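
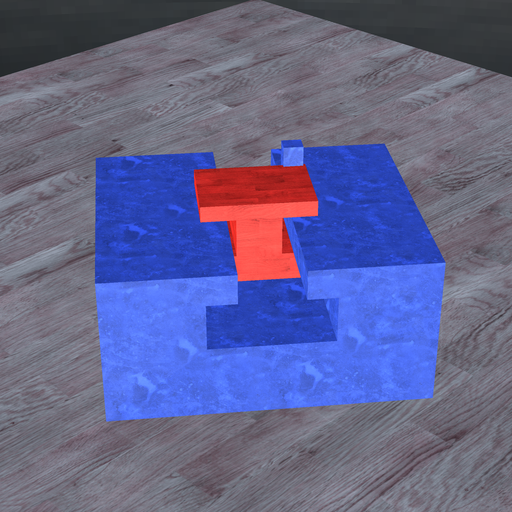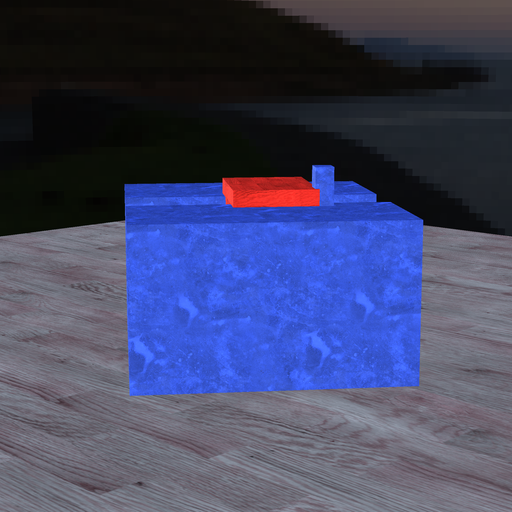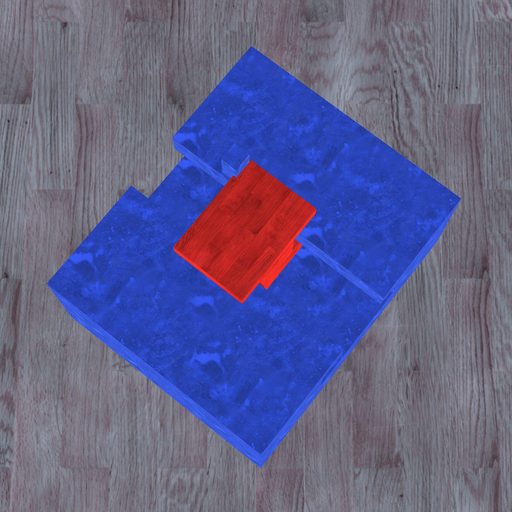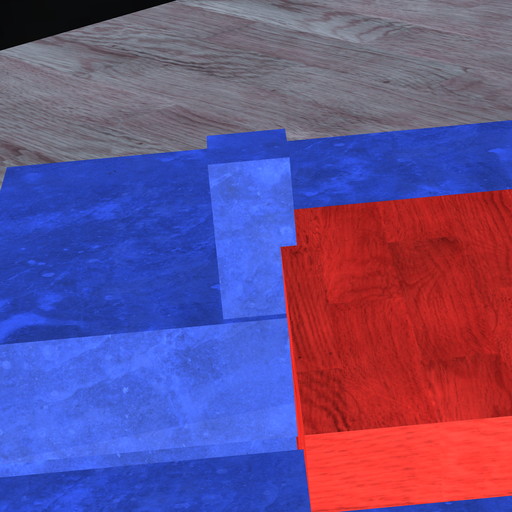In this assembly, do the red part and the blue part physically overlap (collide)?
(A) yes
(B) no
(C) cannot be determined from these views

(A) yes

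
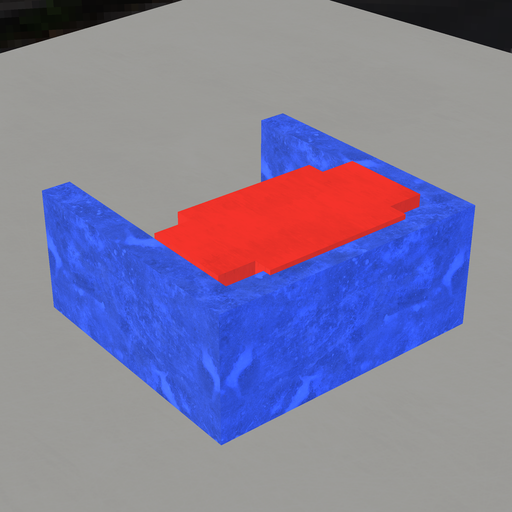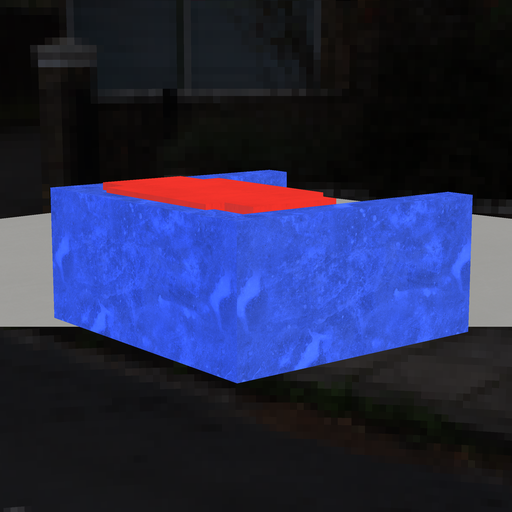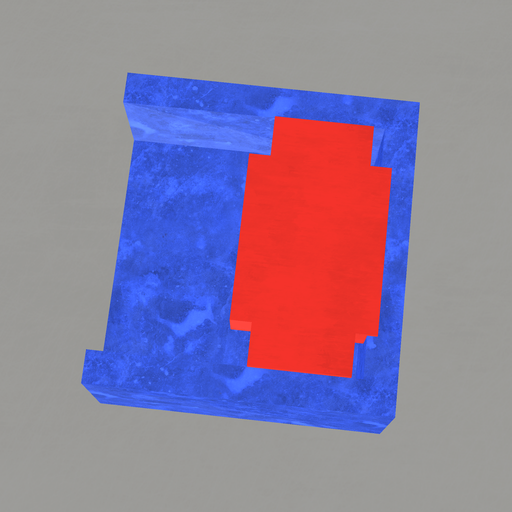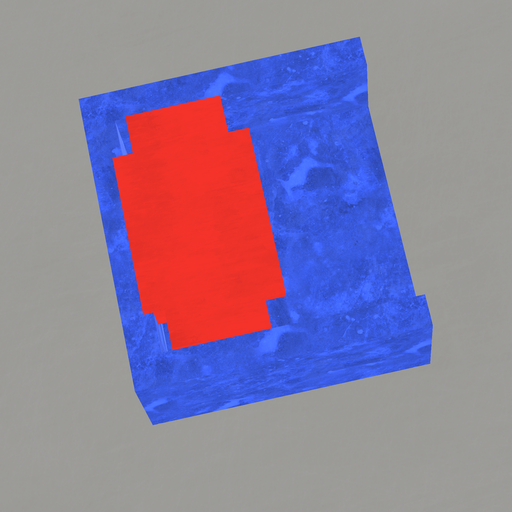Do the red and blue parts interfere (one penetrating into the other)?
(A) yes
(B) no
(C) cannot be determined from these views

(A) yes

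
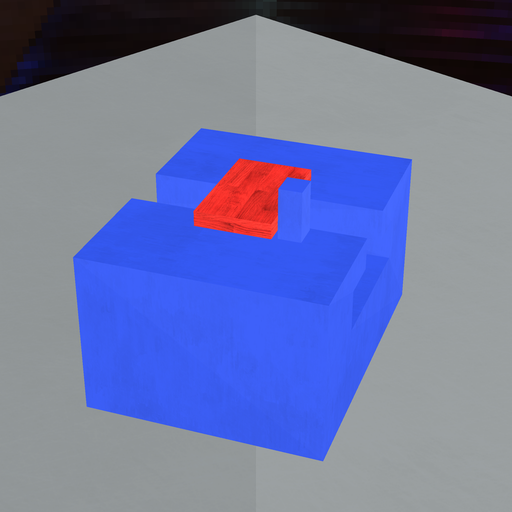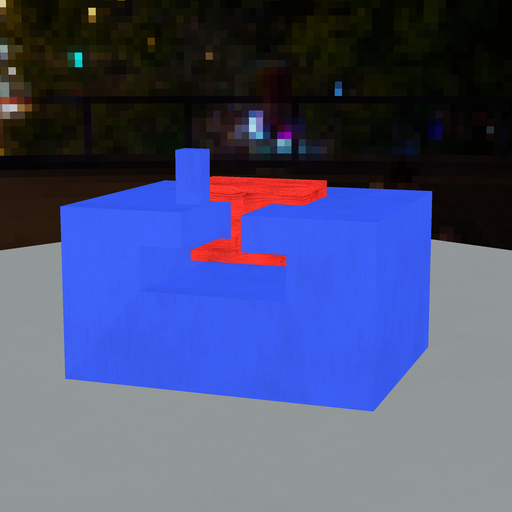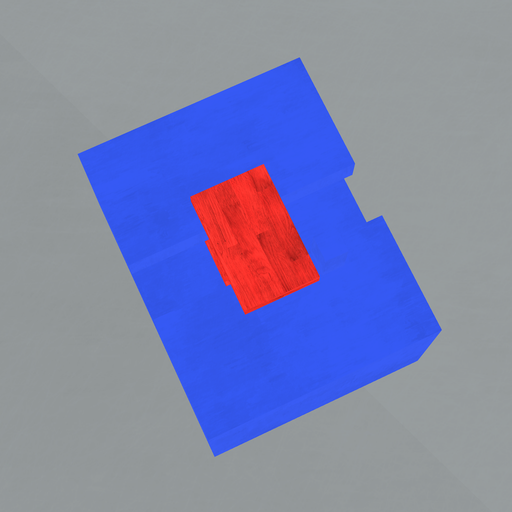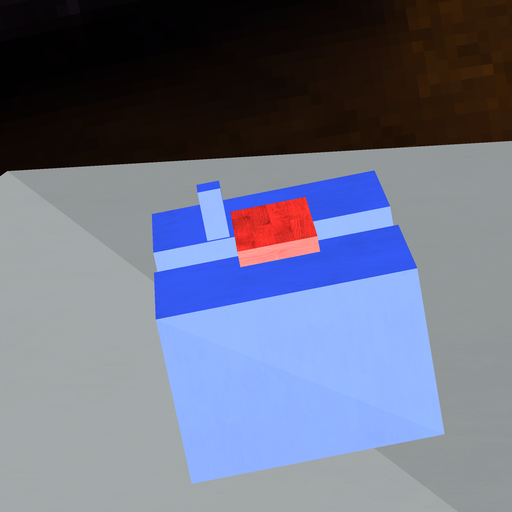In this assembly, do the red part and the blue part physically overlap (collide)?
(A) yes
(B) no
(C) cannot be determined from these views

(B) no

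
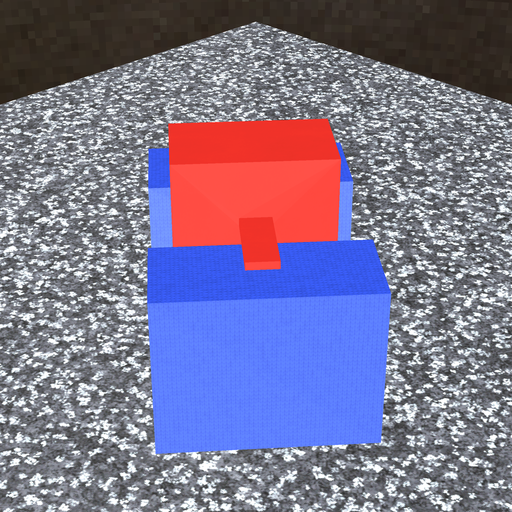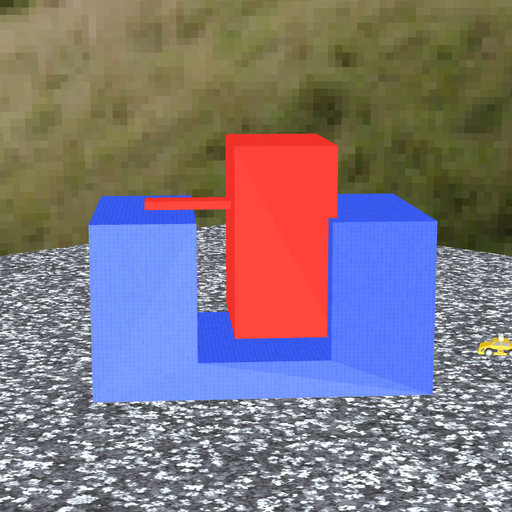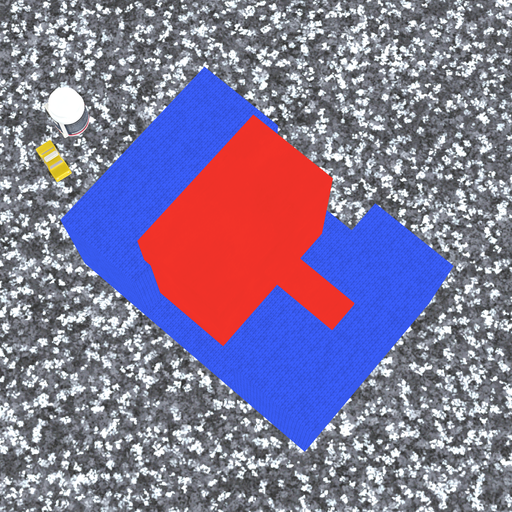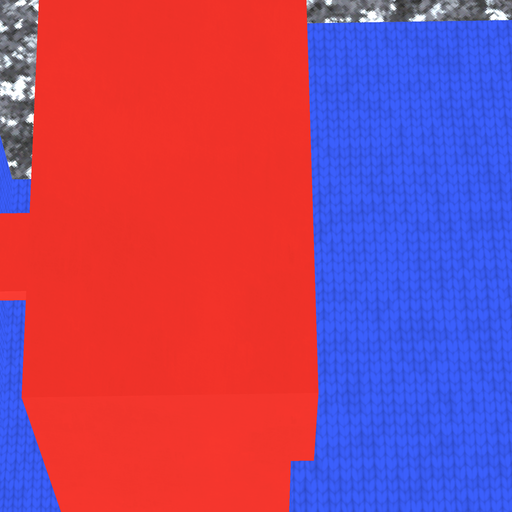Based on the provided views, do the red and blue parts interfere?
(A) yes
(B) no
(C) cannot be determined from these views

(A) yes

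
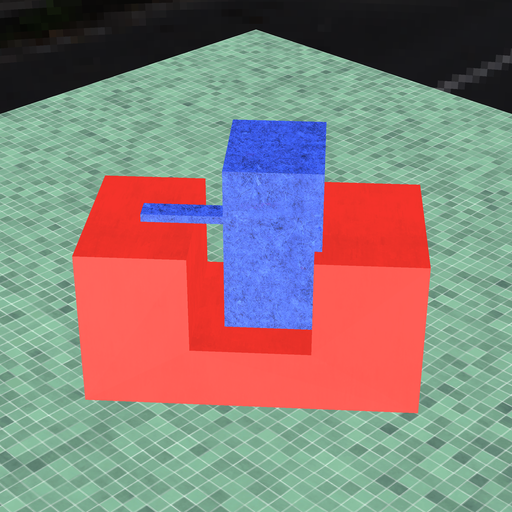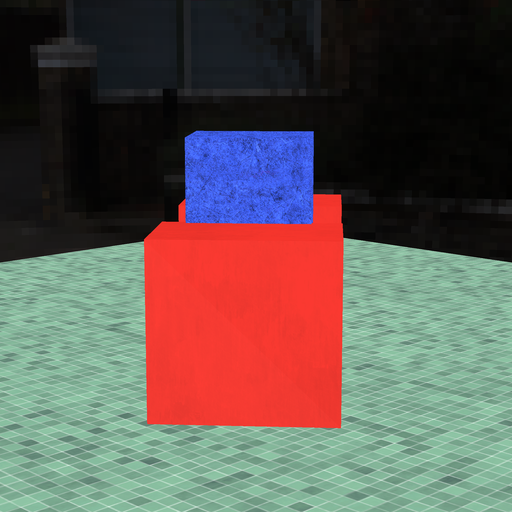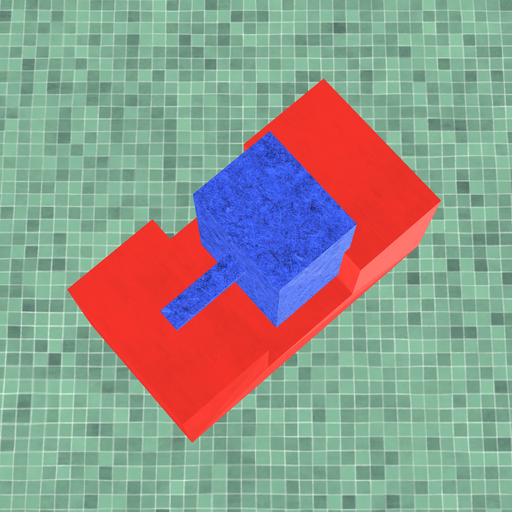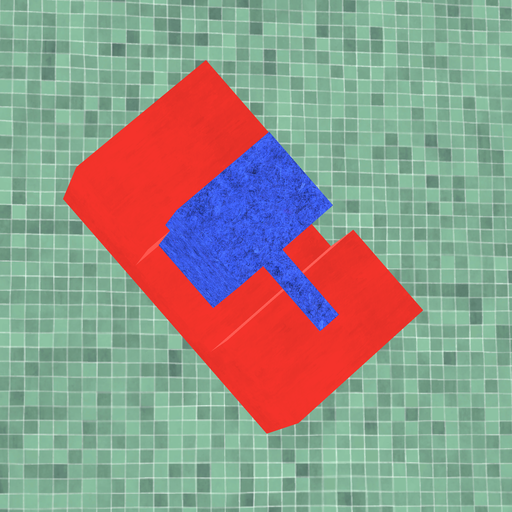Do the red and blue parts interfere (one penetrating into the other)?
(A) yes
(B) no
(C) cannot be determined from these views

(A) yes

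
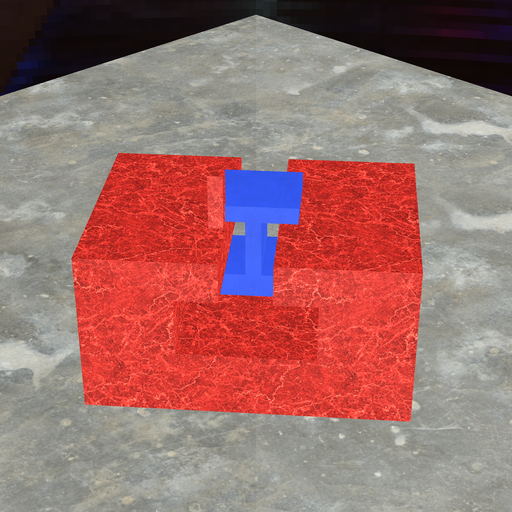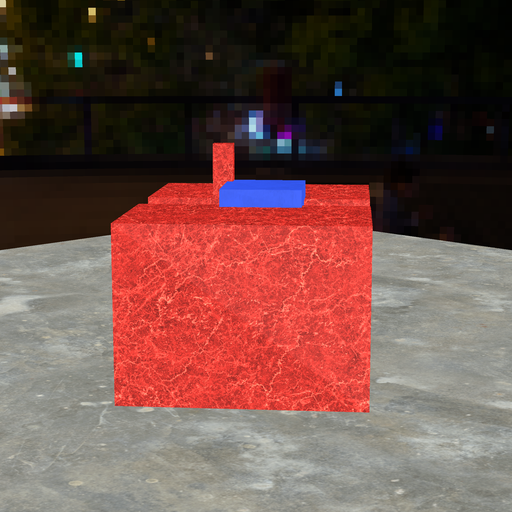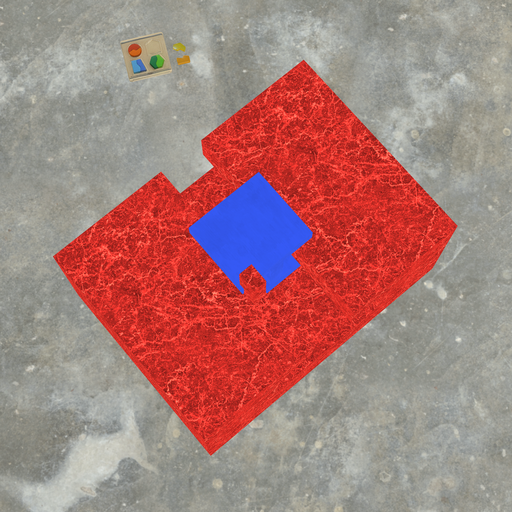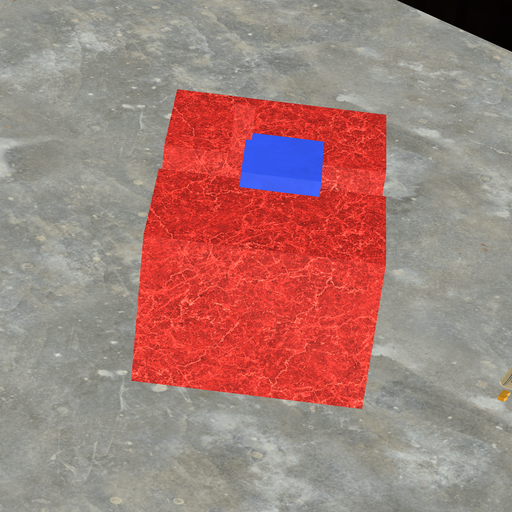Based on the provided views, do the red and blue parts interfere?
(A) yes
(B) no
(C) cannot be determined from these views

(A) yes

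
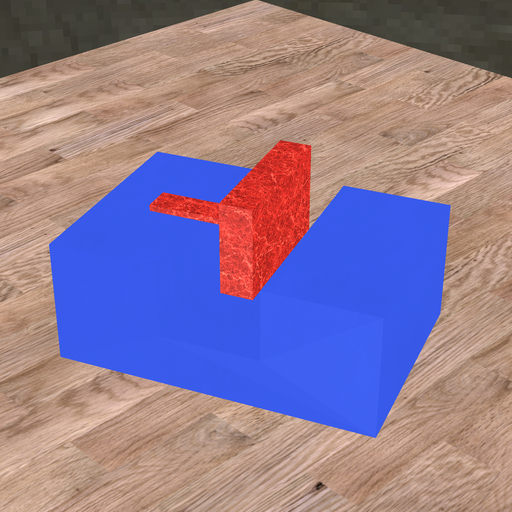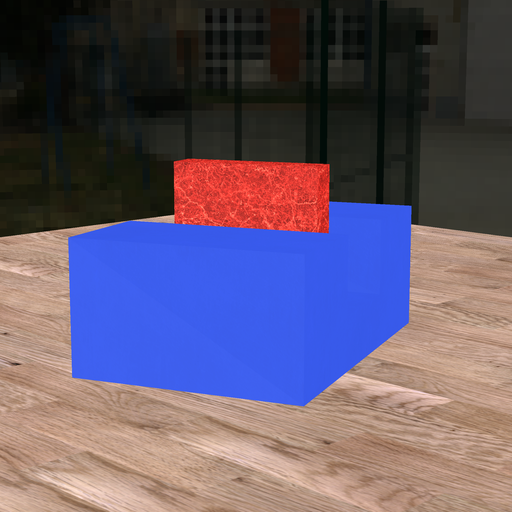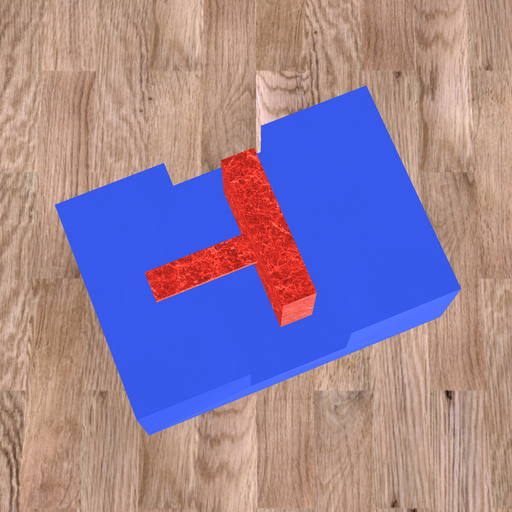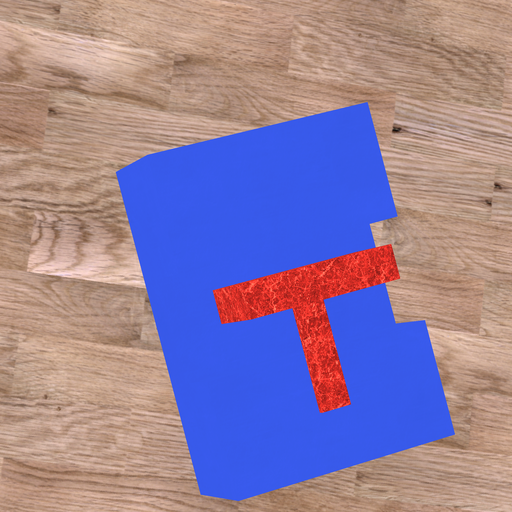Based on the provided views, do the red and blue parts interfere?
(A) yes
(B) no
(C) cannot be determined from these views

(B) no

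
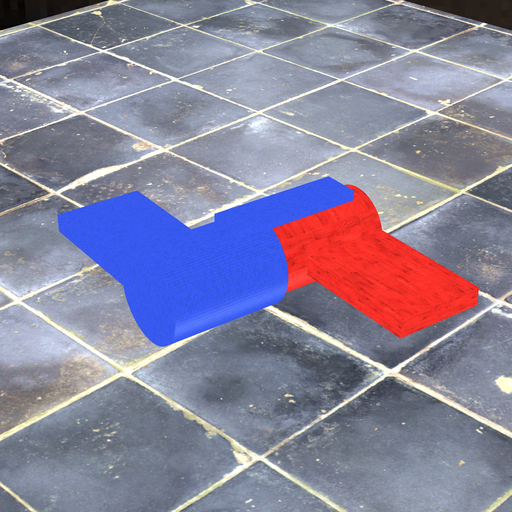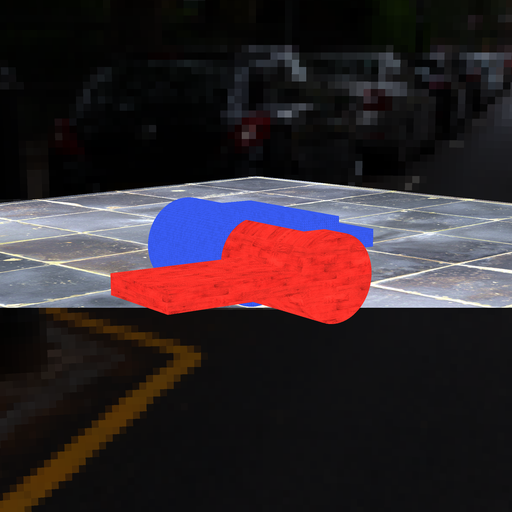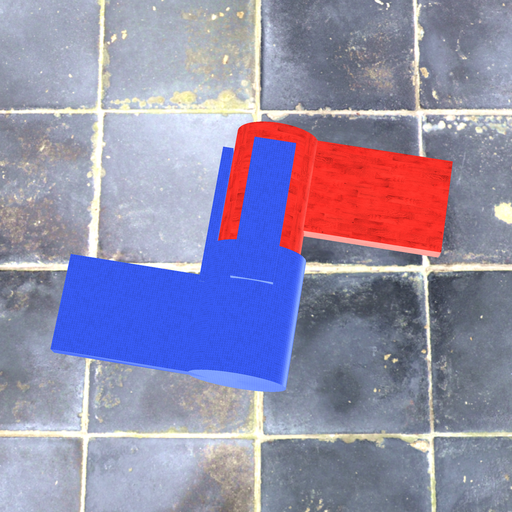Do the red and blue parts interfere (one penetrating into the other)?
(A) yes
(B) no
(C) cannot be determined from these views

(C) cannot be determined from these views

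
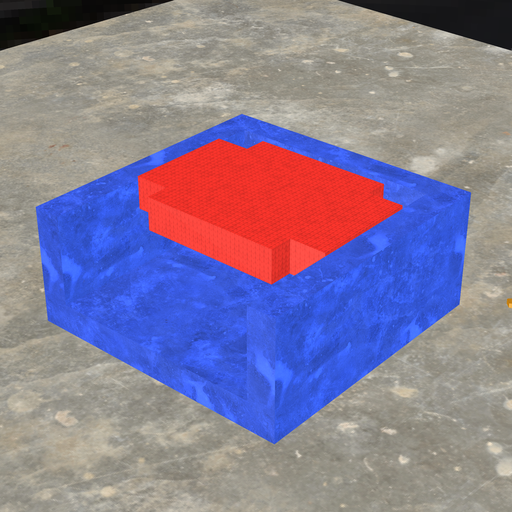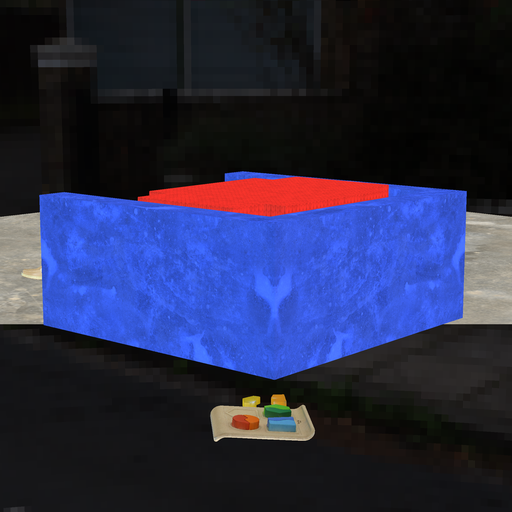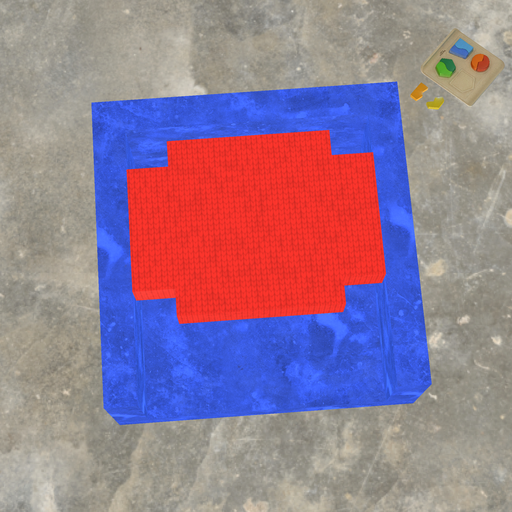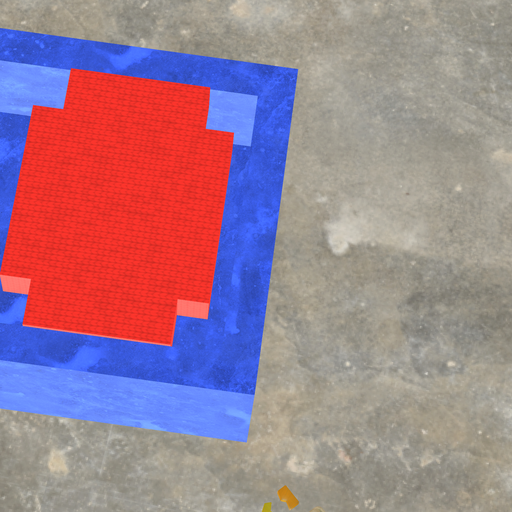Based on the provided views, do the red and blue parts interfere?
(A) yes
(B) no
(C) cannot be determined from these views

(B) no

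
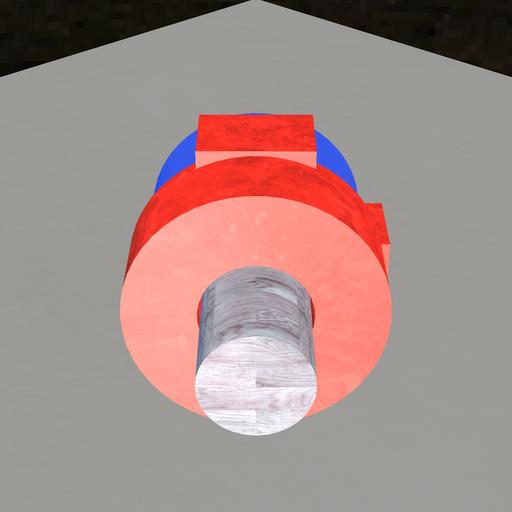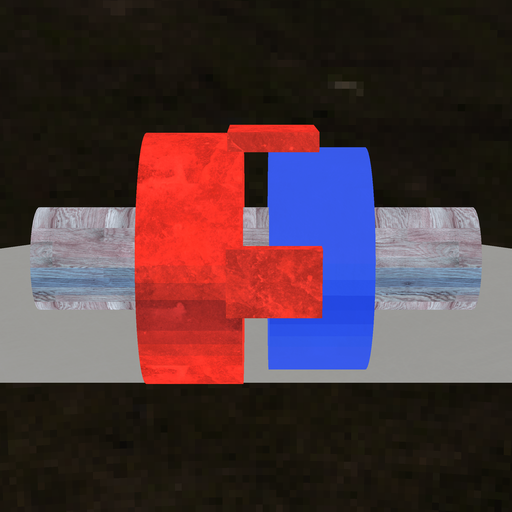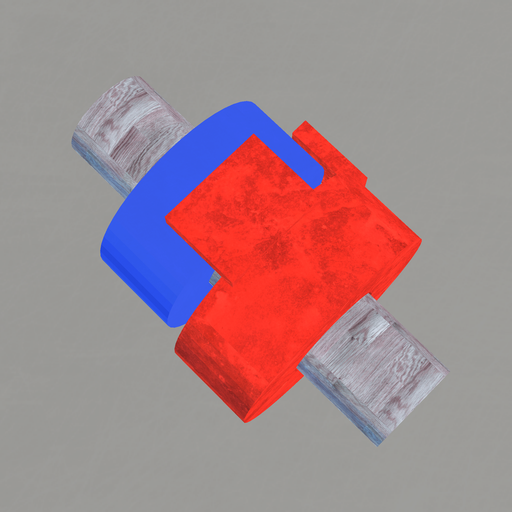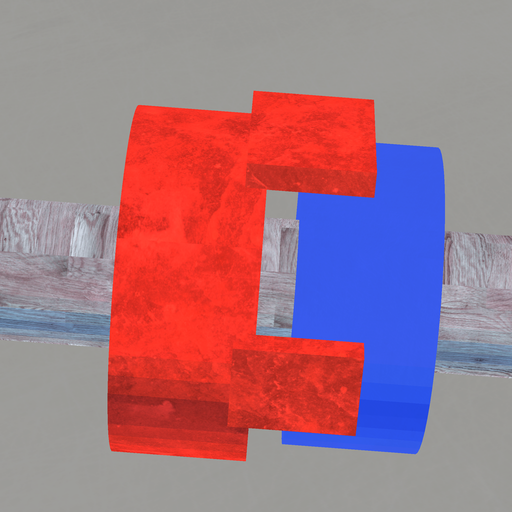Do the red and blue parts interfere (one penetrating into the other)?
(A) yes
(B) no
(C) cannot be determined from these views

(B) no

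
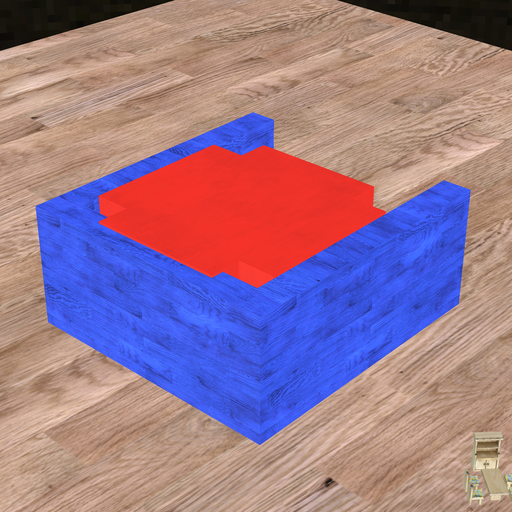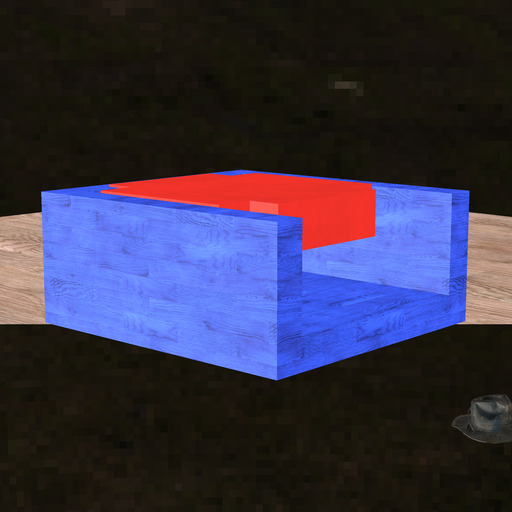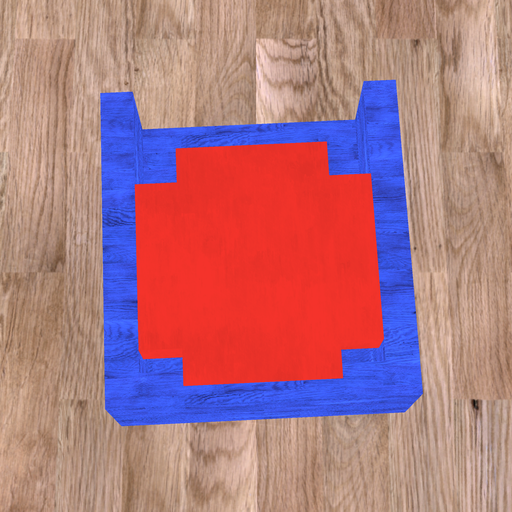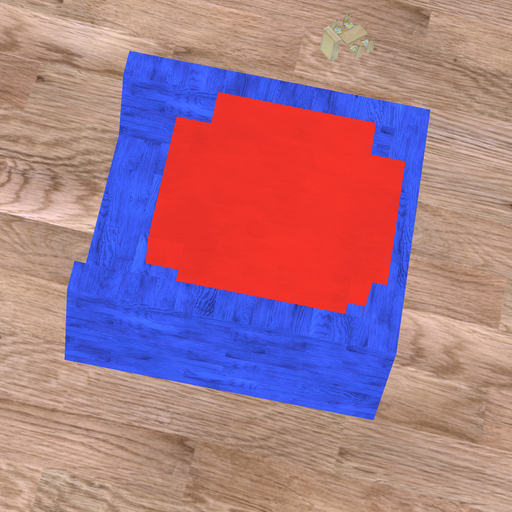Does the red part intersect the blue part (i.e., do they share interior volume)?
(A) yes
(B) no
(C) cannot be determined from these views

(A) yes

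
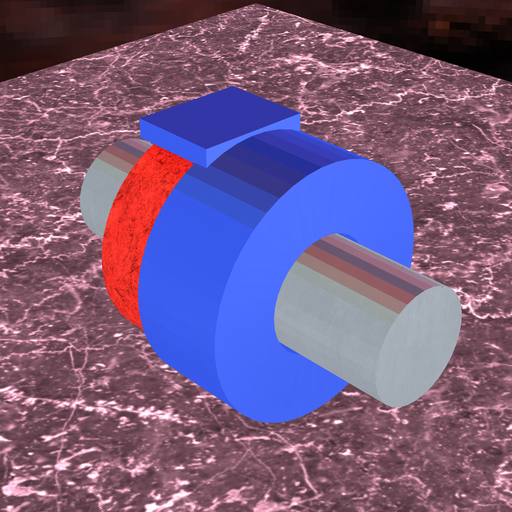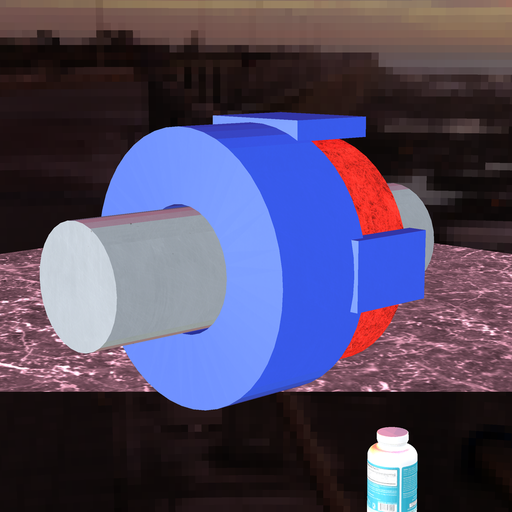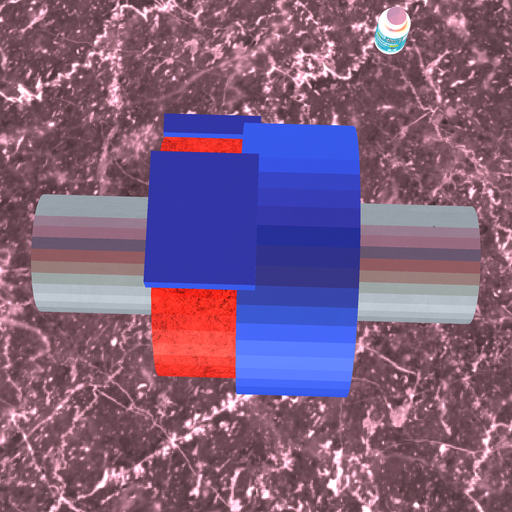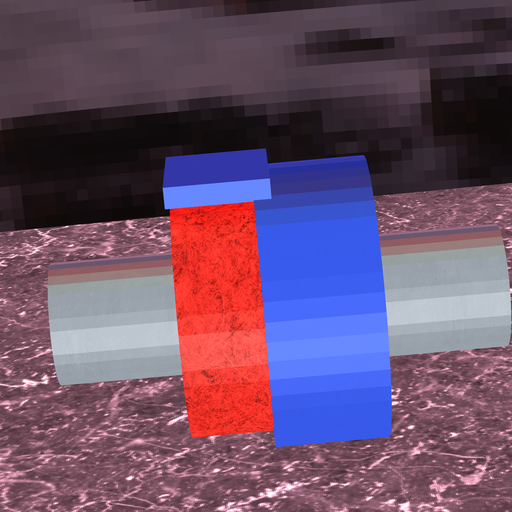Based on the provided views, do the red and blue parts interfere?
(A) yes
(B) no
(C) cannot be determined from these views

(A) yes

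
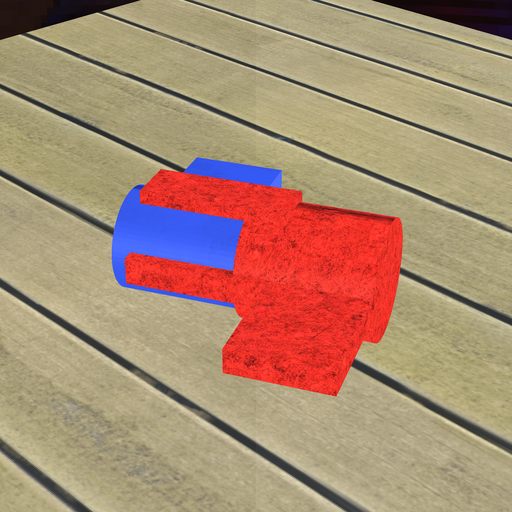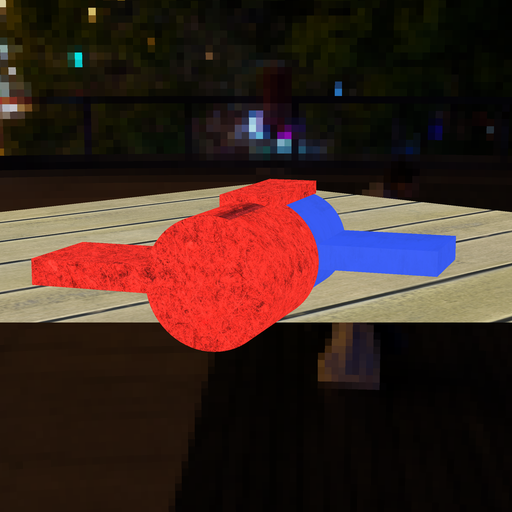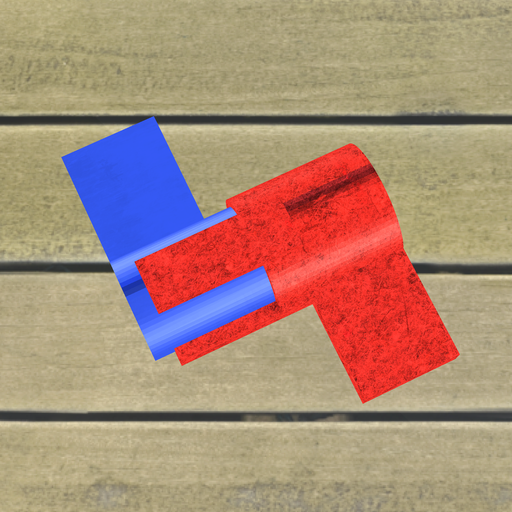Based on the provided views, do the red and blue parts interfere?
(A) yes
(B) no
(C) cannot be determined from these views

(A) yes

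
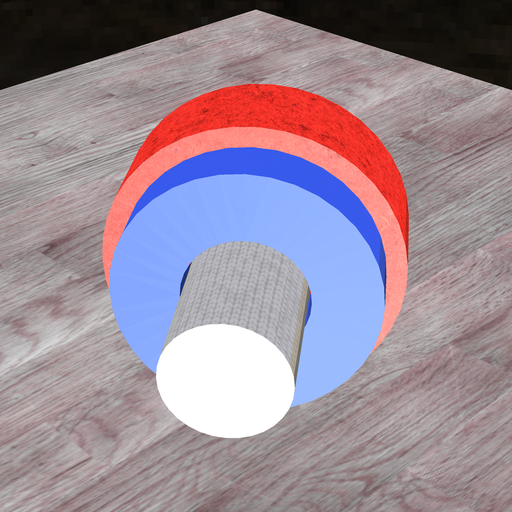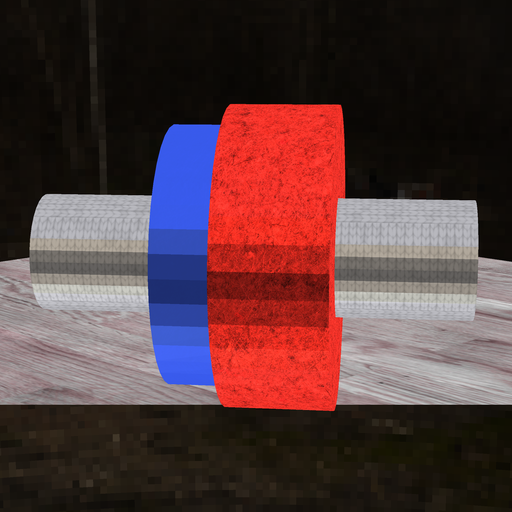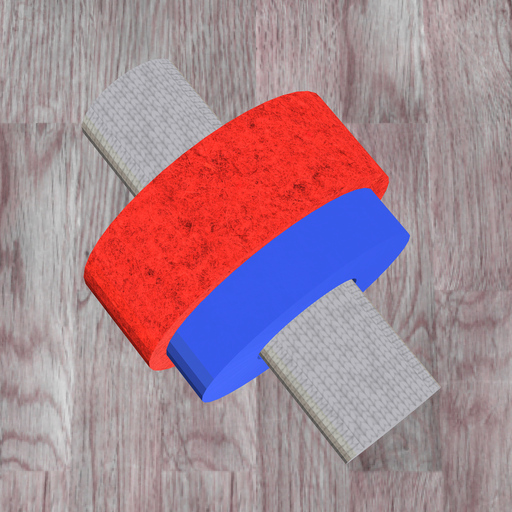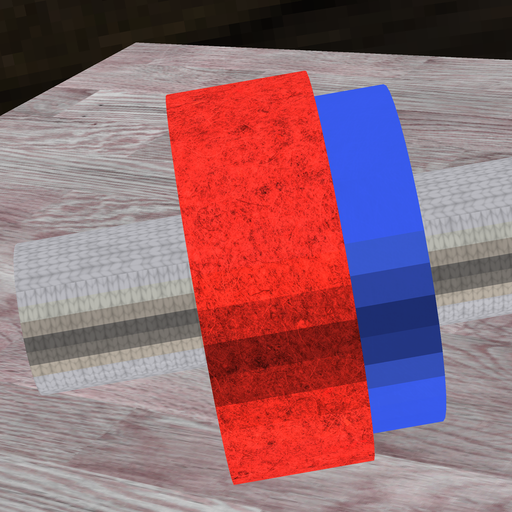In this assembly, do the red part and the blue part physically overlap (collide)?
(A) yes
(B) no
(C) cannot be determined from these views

(A) yes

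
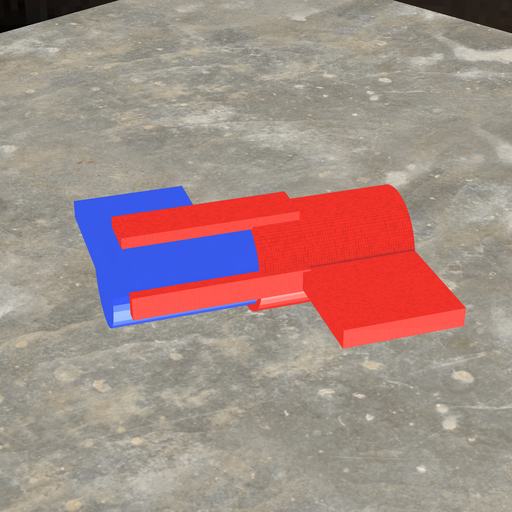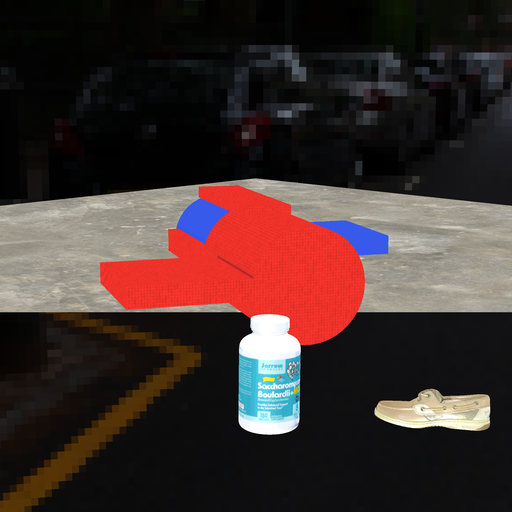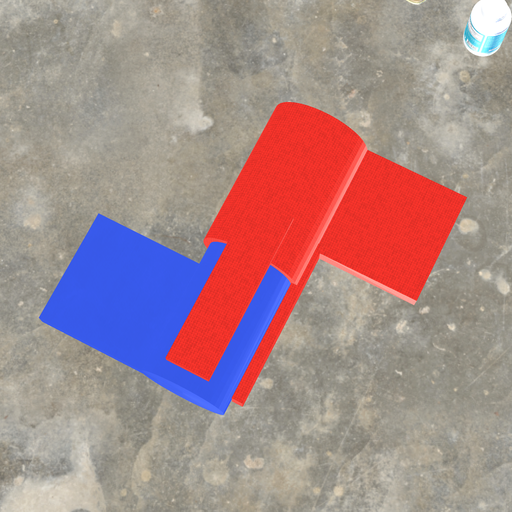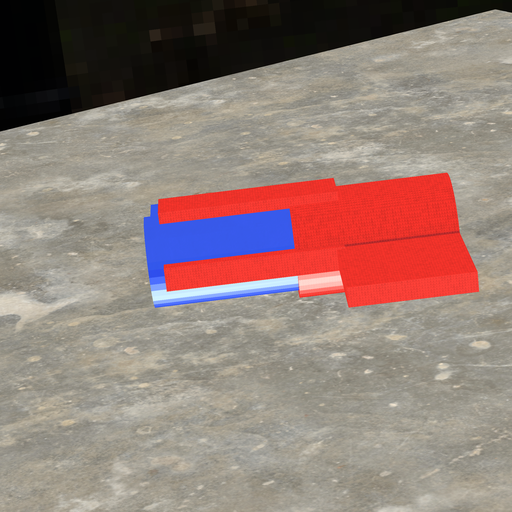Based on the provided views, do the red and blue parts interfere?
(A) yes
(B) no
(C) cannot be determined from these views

(A) yes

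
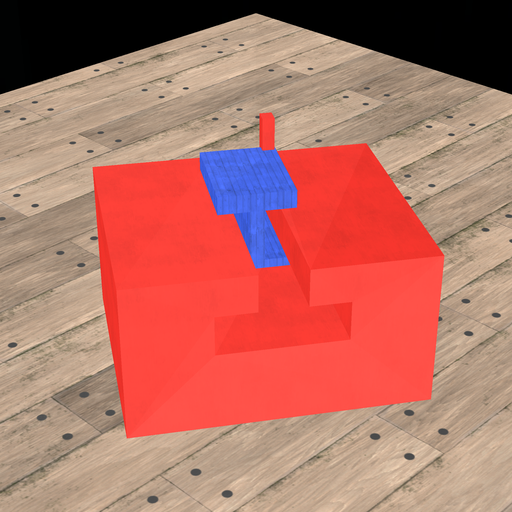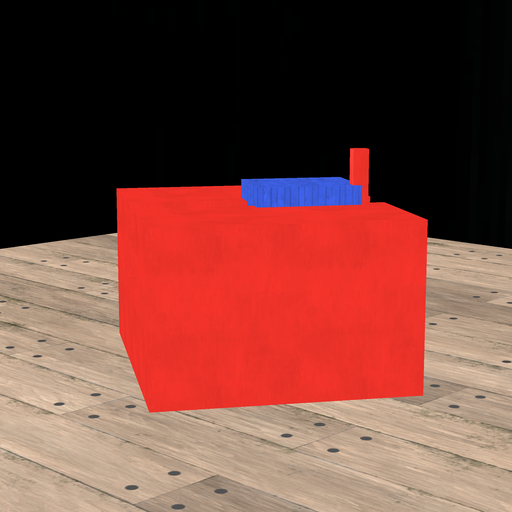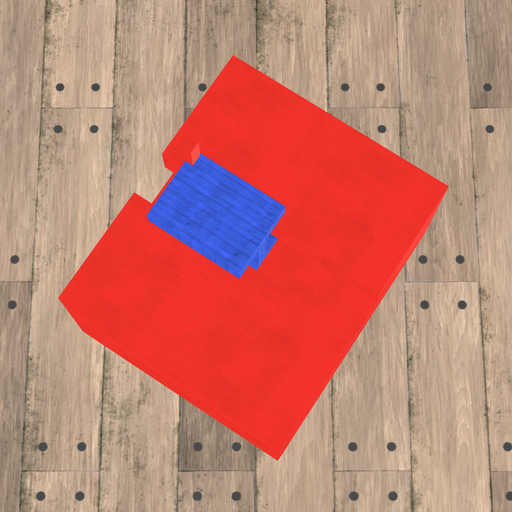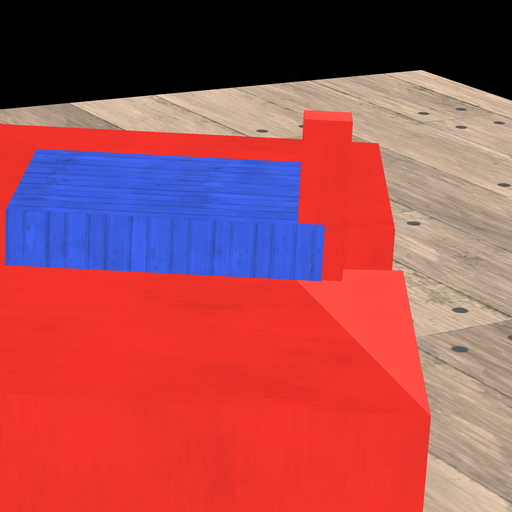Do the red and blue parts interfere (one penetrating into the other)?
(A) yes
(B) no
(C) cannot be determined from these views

(A) yes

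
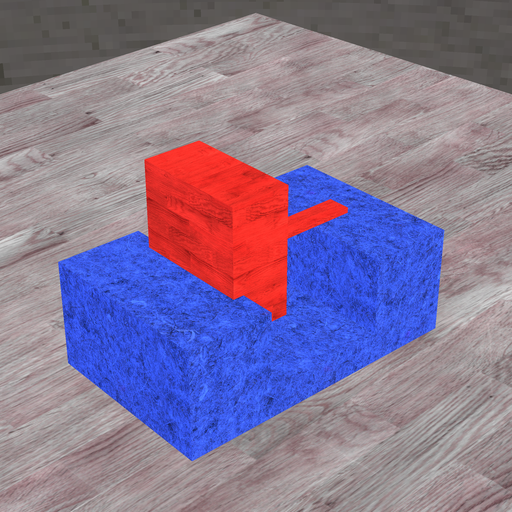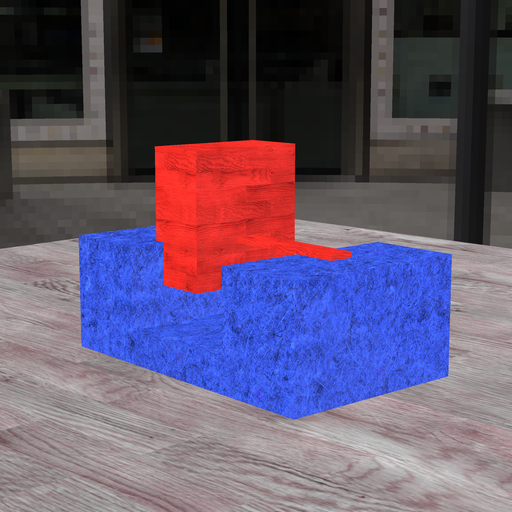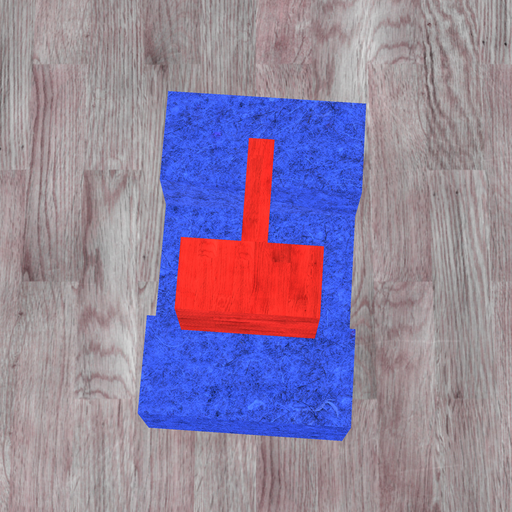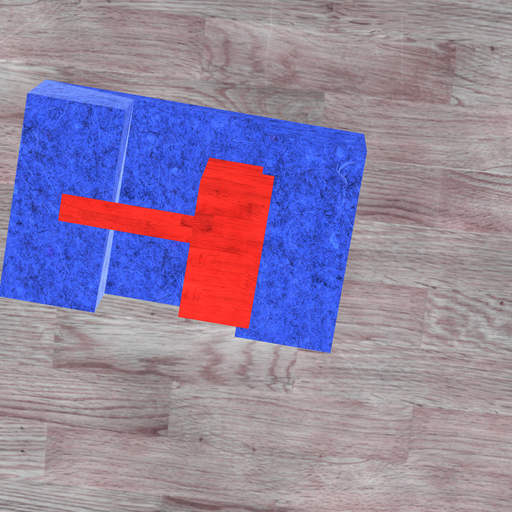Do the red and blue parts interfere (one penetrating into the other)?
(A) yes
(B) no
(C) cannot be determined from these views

(A) yes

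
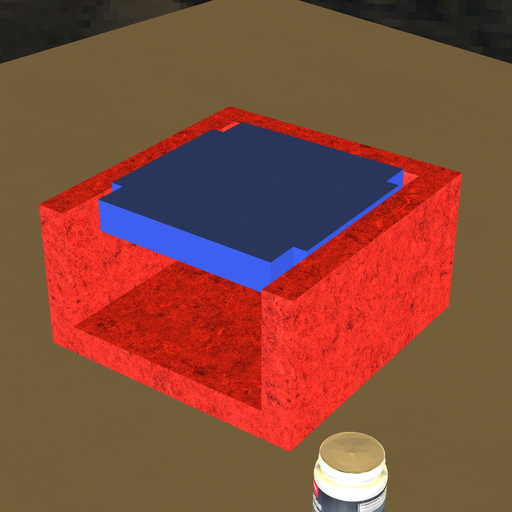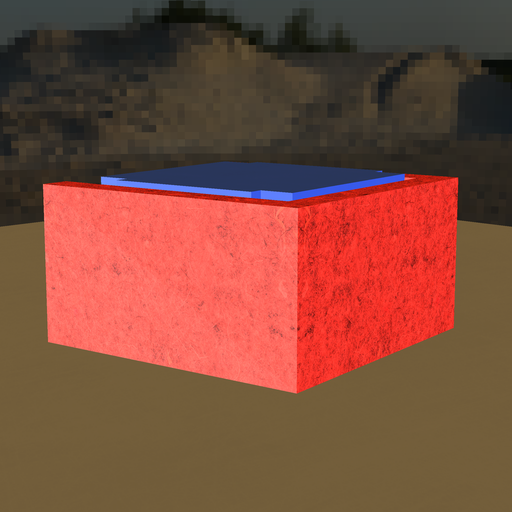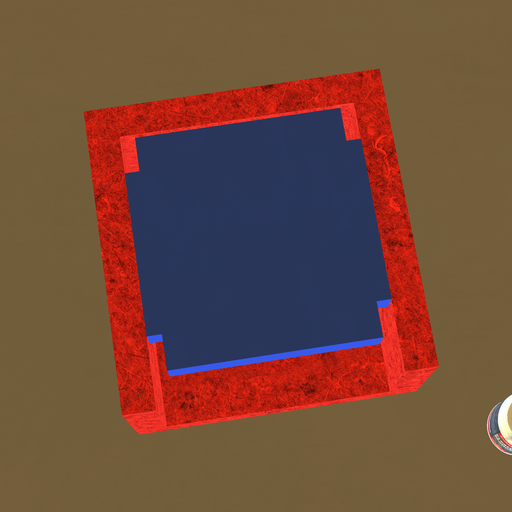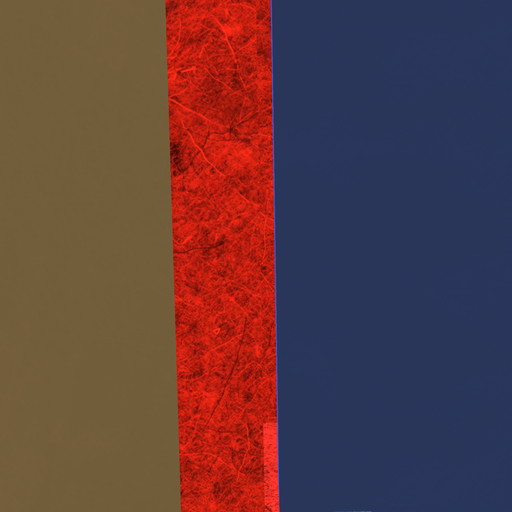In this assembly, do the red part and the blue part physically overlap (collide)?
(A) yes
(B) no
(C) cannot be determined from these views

(B) no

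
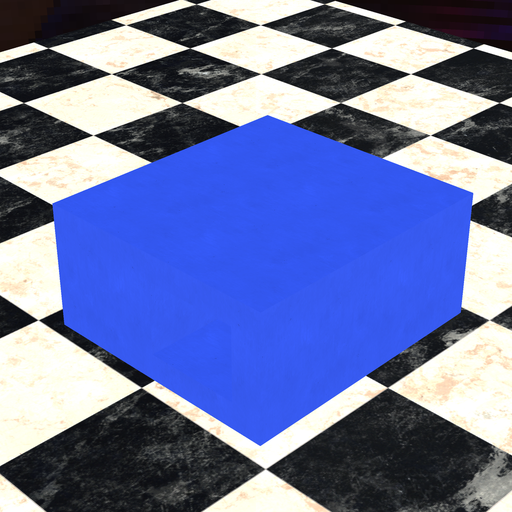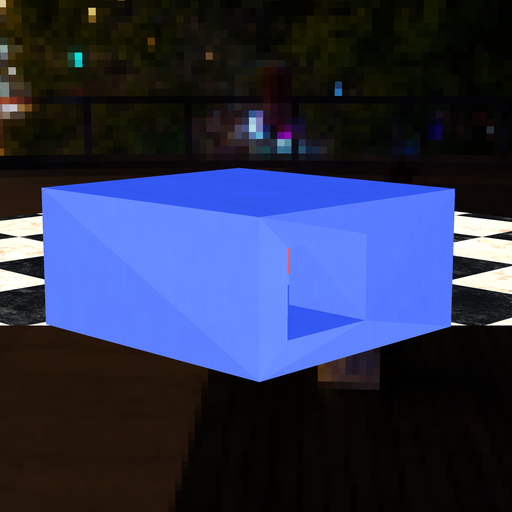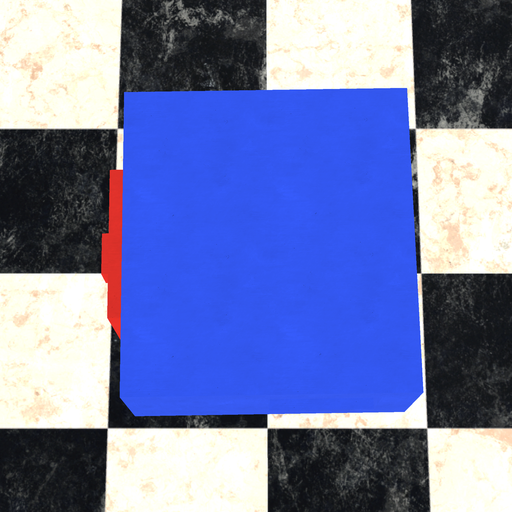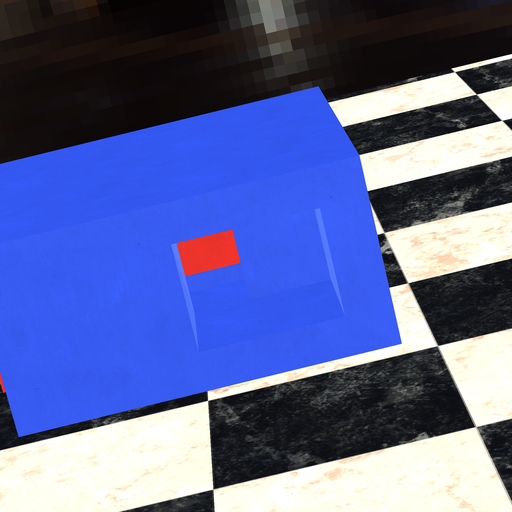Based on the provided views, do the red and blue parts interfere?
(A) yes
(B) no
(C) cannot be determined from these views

(A) yes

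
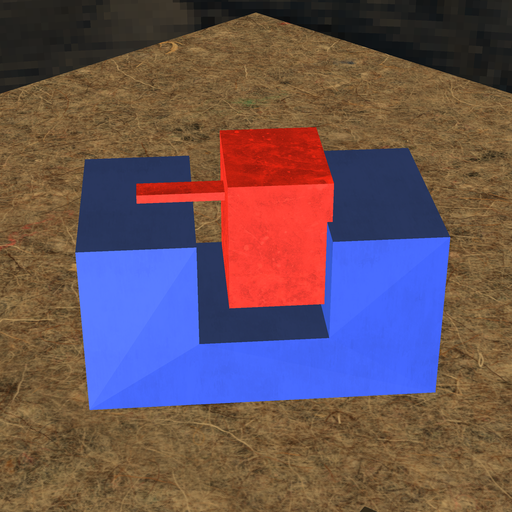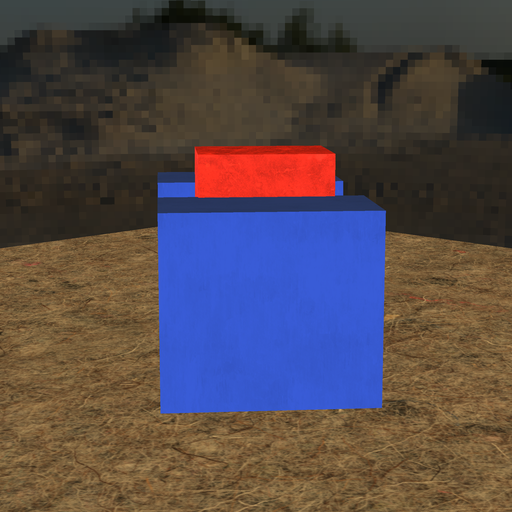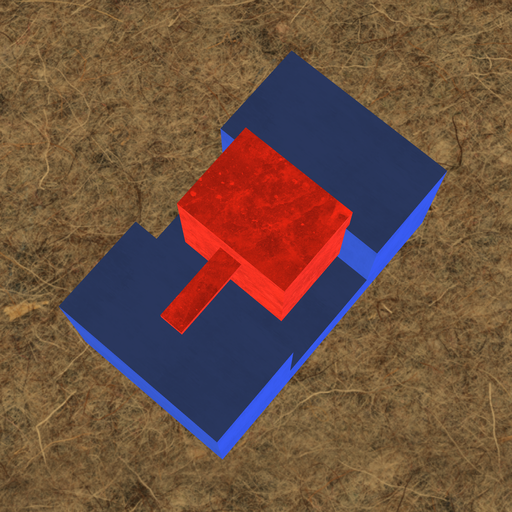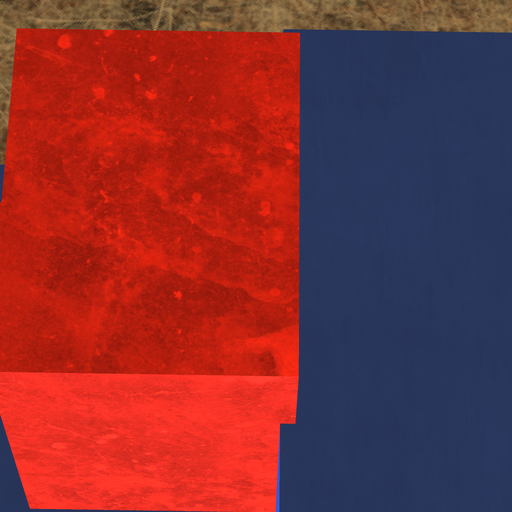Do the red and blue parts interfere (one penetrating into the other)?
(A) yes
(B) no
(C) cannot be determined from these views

(A) yes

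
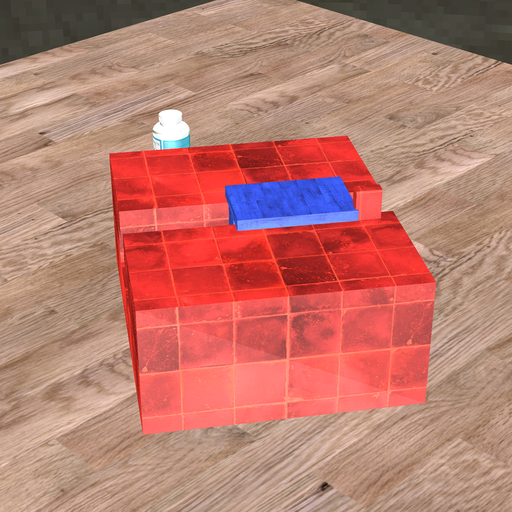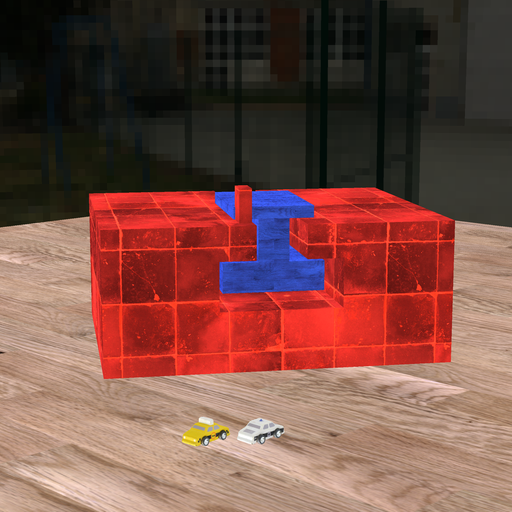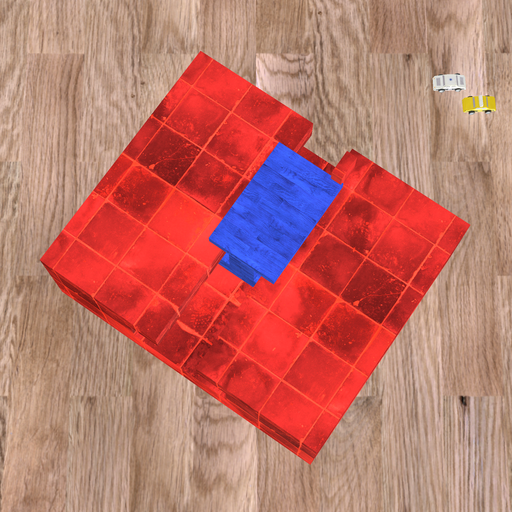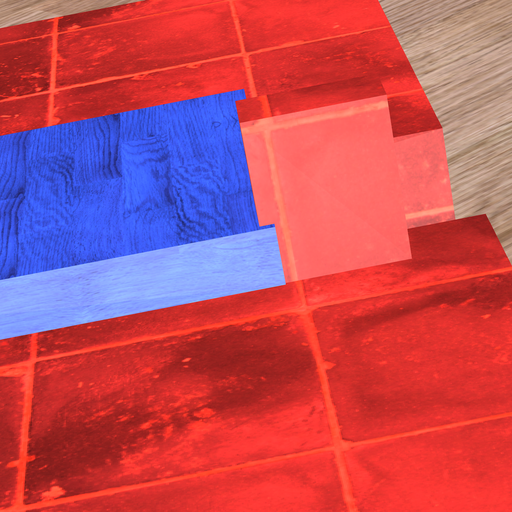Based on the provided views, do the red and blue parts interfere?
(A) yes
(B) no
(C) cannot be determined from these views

(A) yes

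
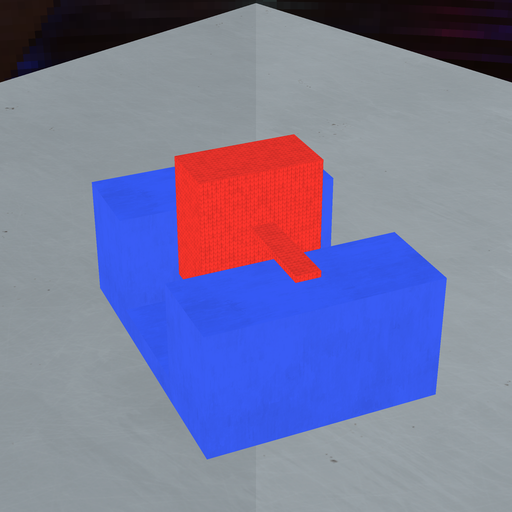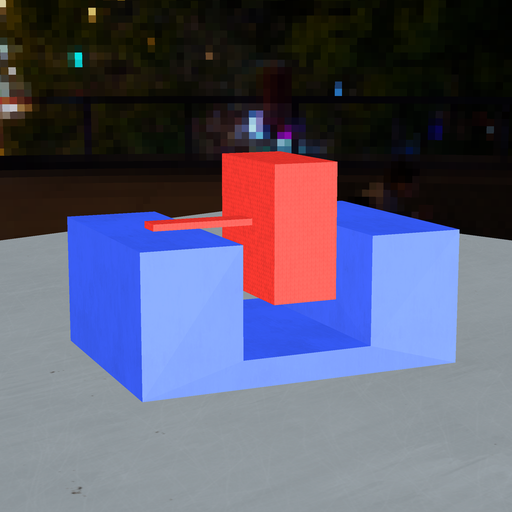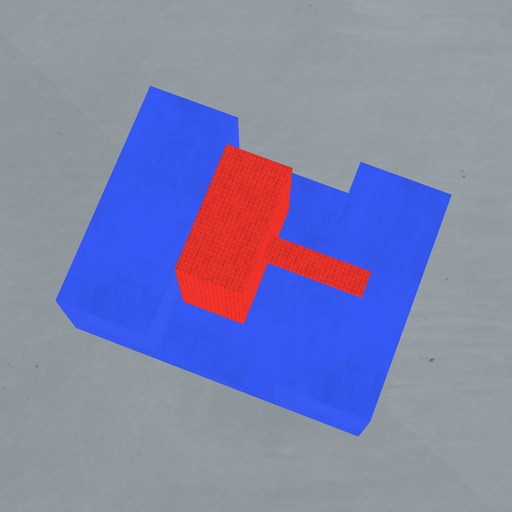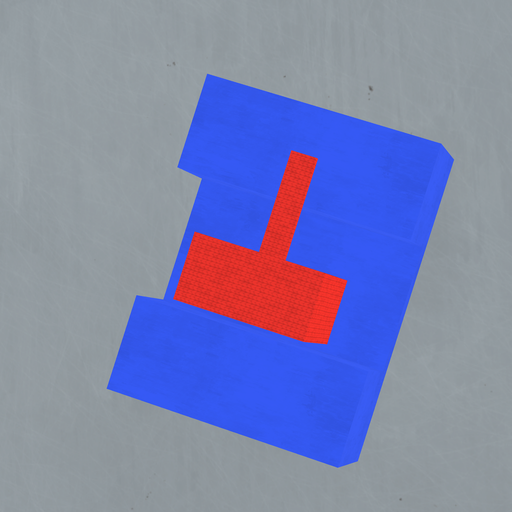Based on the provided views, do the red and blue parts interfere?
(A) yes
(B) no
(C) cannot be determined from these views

(B) no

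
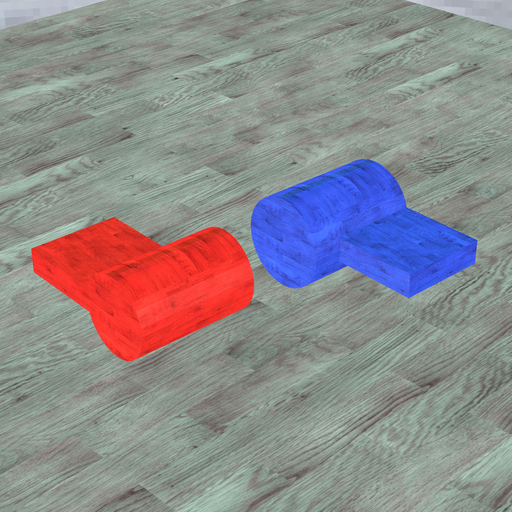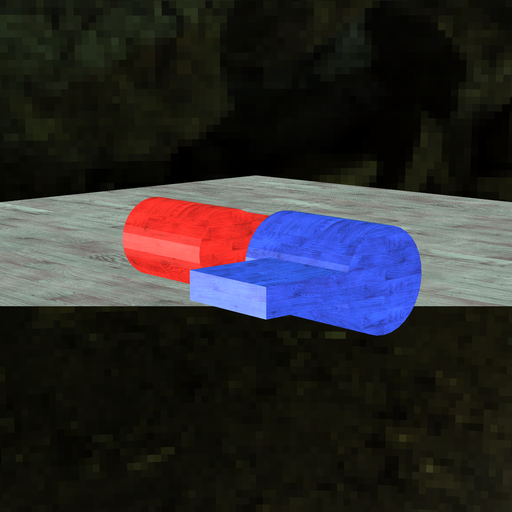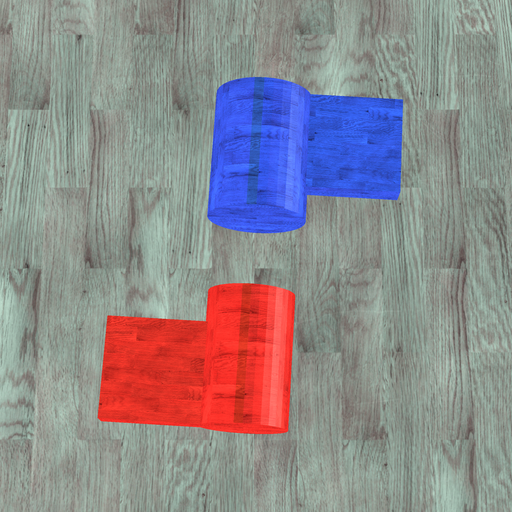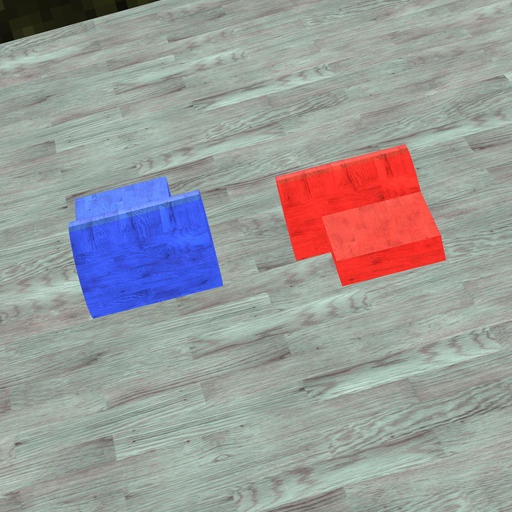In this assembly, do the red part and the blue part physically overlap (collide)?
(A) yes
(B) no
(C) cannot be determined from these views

(B) no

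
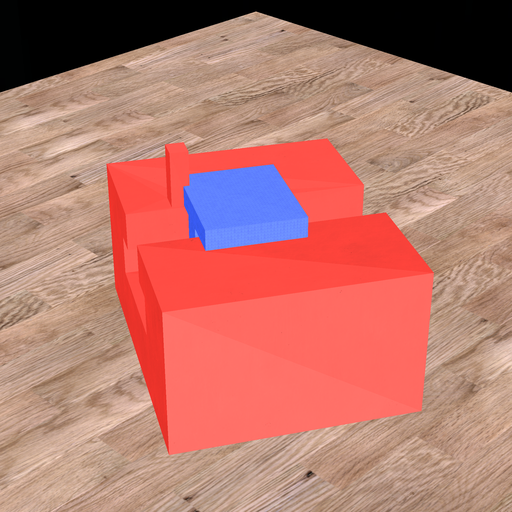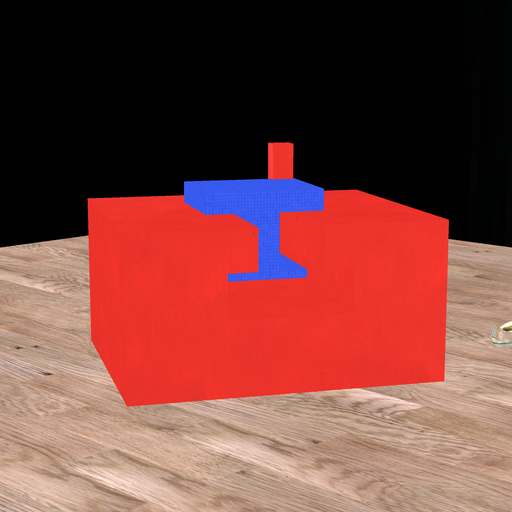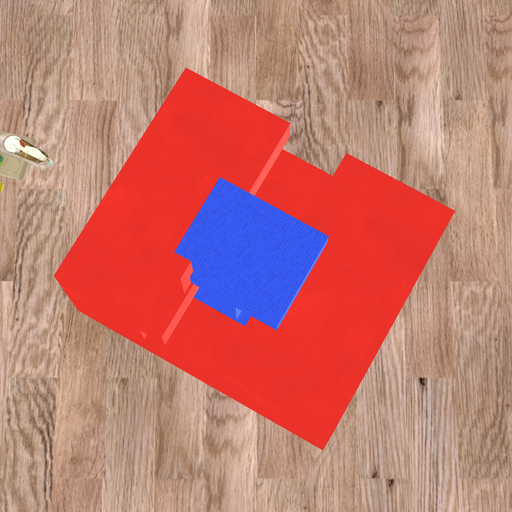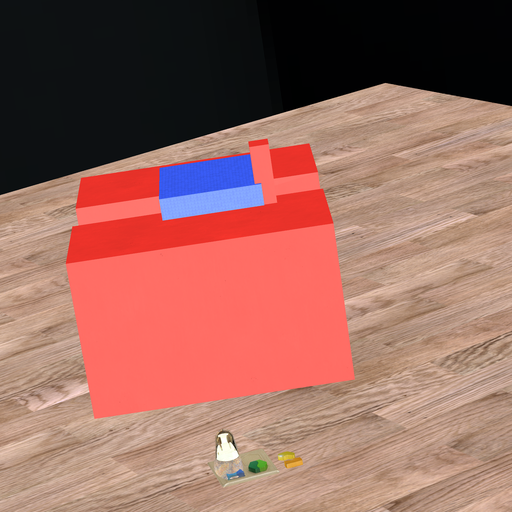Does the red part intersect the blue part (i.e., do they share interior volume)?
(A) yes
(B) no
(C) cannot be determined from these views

(A) yes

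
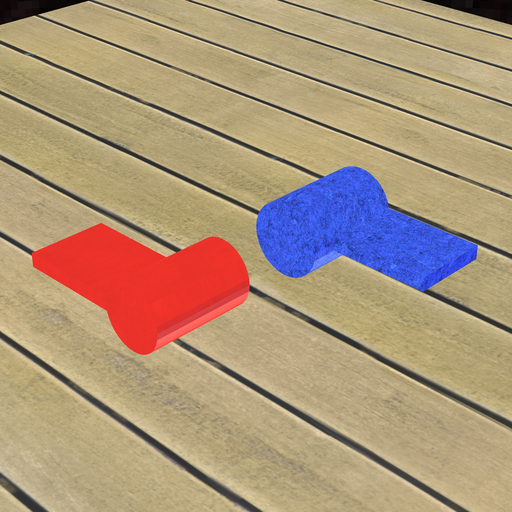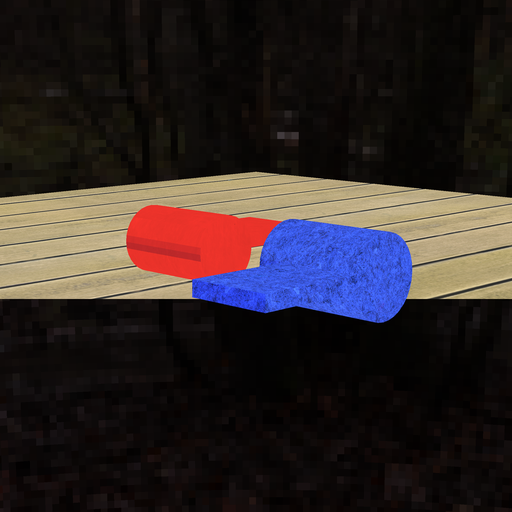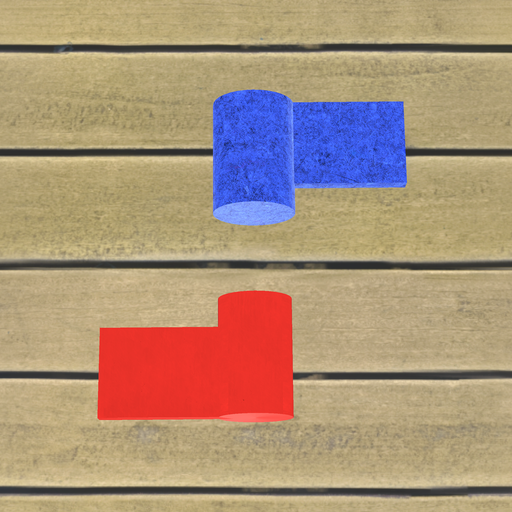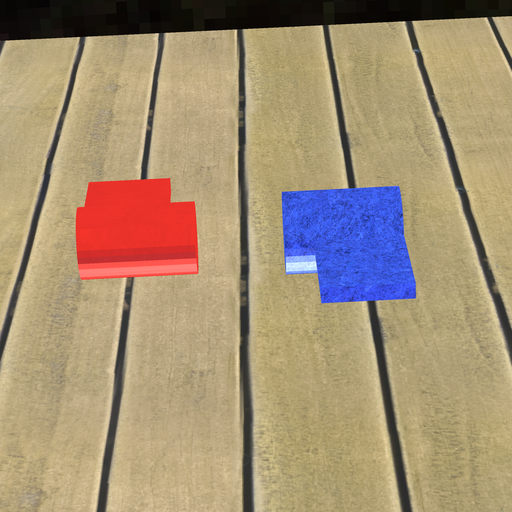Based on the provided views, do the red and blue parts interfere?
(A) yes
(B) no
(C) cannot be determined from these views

(B) no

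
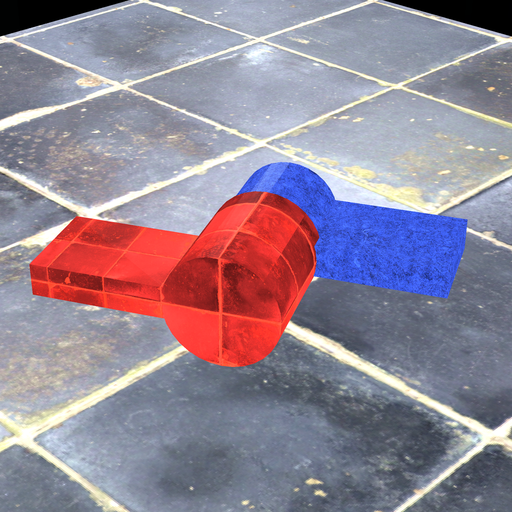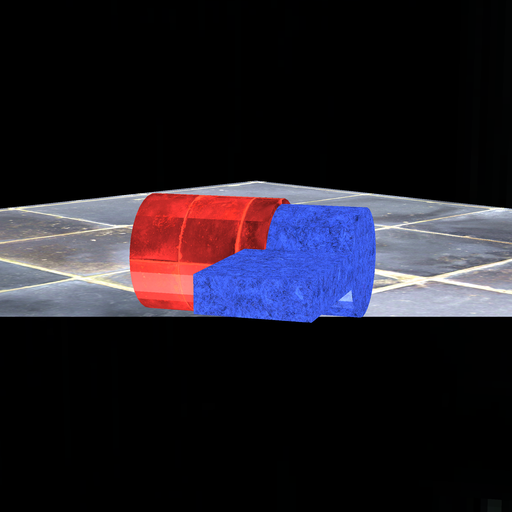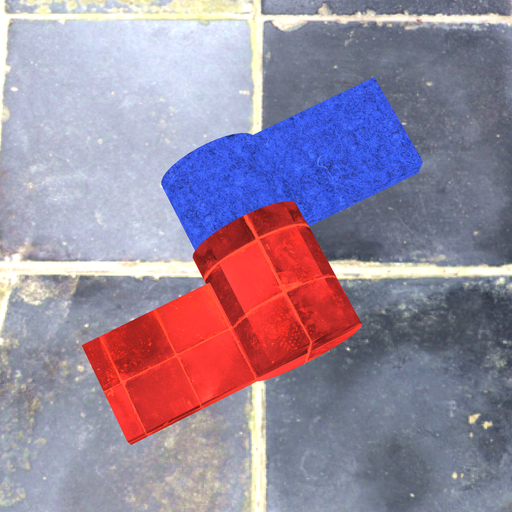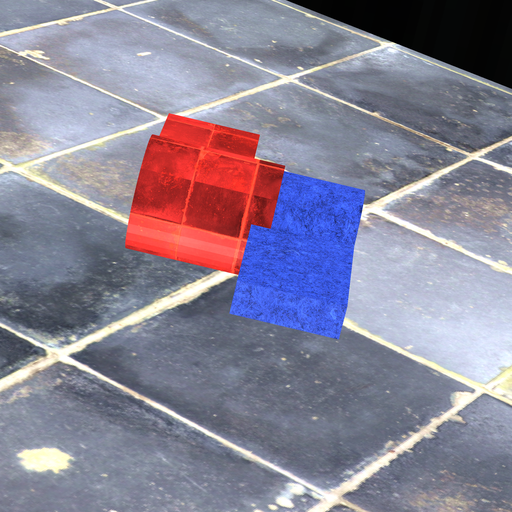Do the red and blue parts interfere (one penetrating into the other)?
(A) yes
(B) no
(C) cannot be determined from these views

(A) yes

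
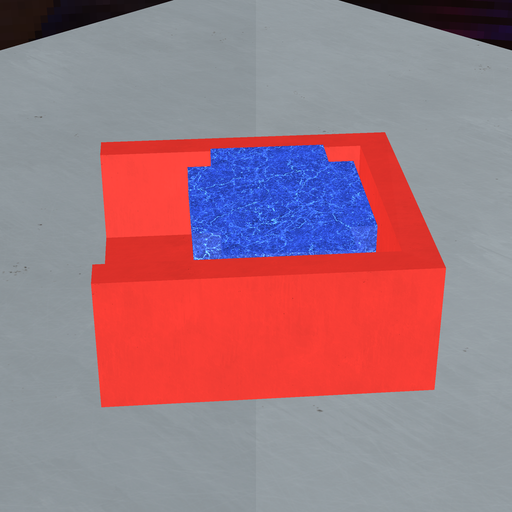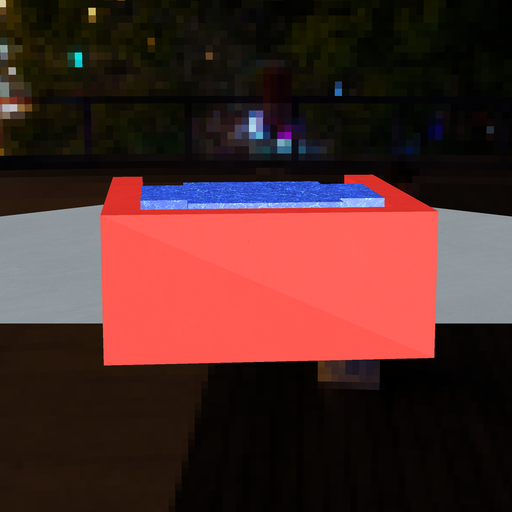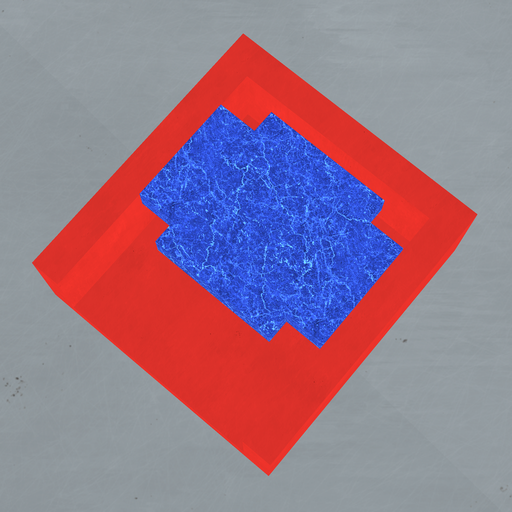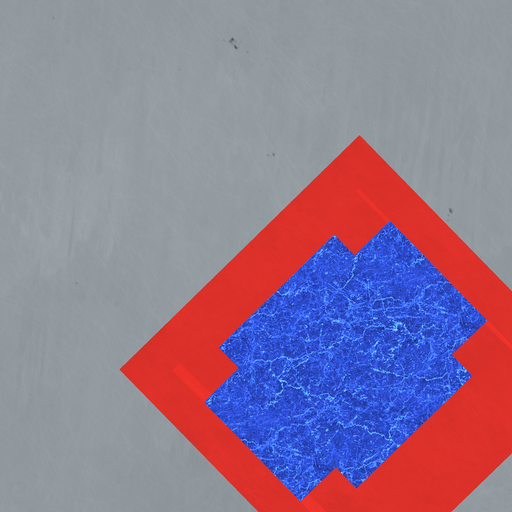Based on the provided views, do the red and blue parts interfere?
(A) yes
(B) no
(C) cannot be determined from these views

(B) no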